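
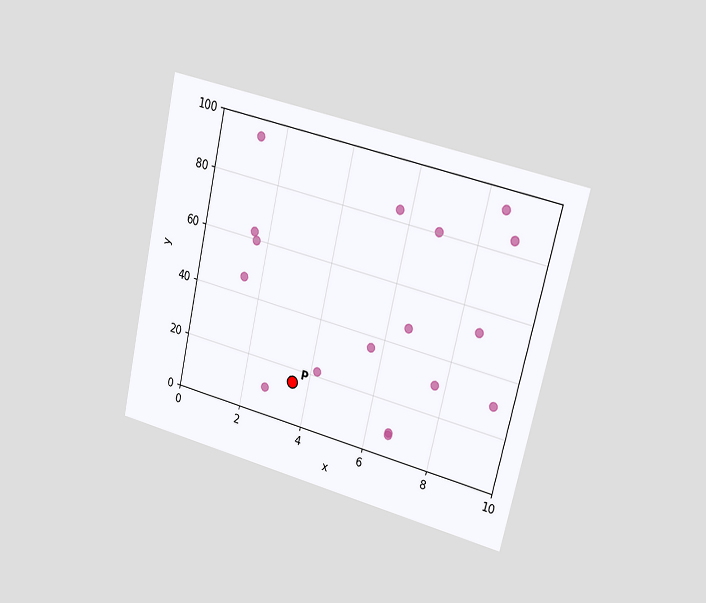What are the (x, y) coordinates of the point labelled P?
The chart is tilted about 13° clockwise and viewed slightly from the right. Following the gridlines from P to each axis, P sits at (3.5, 15).

(3.5, 15)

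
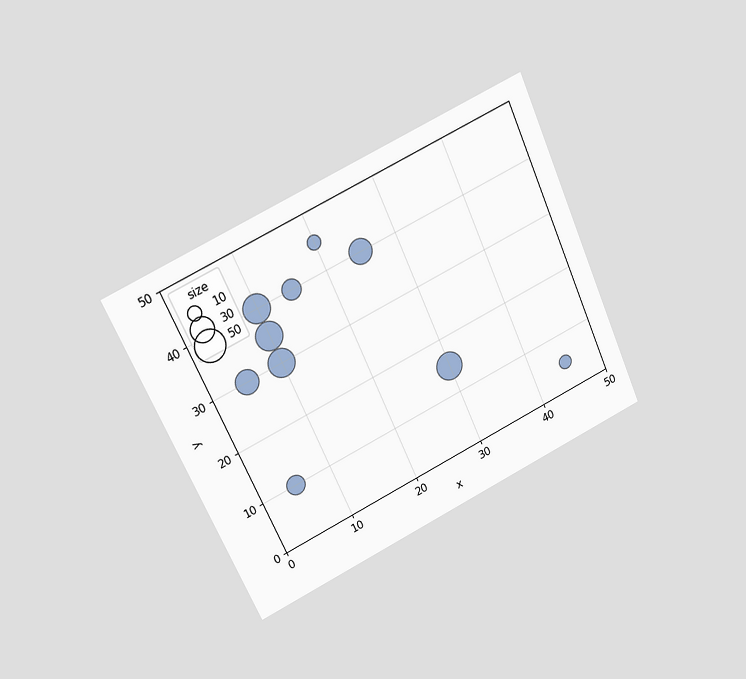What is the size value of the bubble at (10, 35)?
The chart is tilted about 25° counter-clockwise and viewed at a slight angle. Matching the bubble at (10, 35) against the size legend gives 40.

40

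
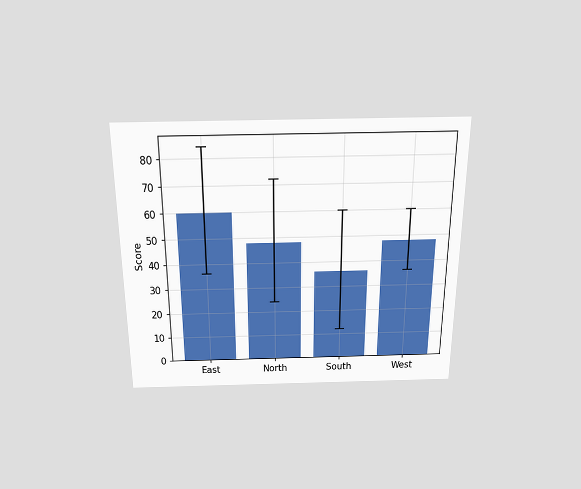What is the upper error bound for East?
The chart is viewed slightly from above. The East bar's upper whisker reaches 84.

84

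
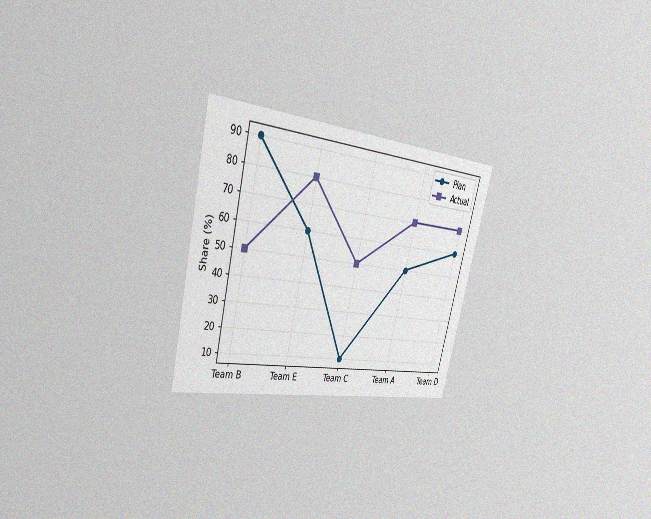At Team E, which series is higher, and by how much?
Actual, by 20%

The chart is tilted about 14° clockwise and viewed slightly from the left, with some photo noise. At Team E, Actual sits above the other line by 20%.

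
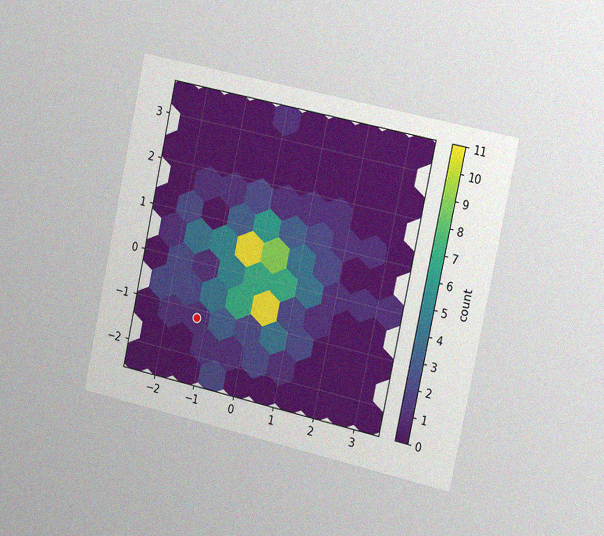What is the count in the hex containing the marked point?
The chart is tilted about 12° clockwise and viewed slightly from the right, with some photo noise. The marked hex reads 1 on the colorbar.

1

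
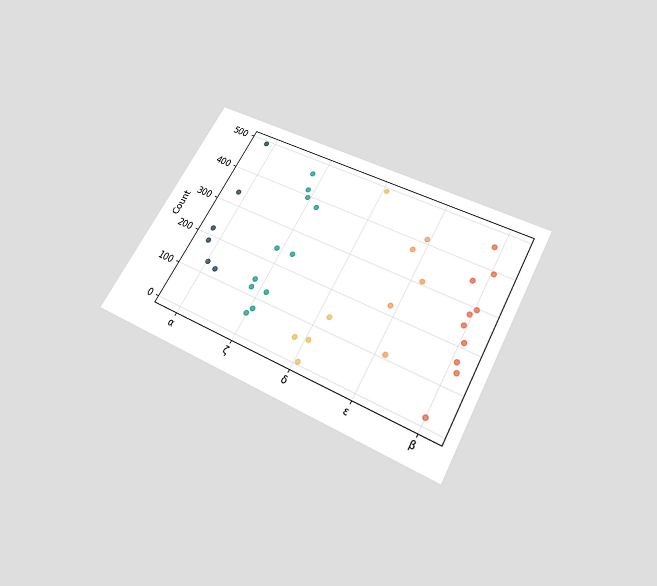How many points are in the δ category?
5

The chart is tilted about 29° clockwise and viewed slightly from below. Counting the markers in the δ column gives 5.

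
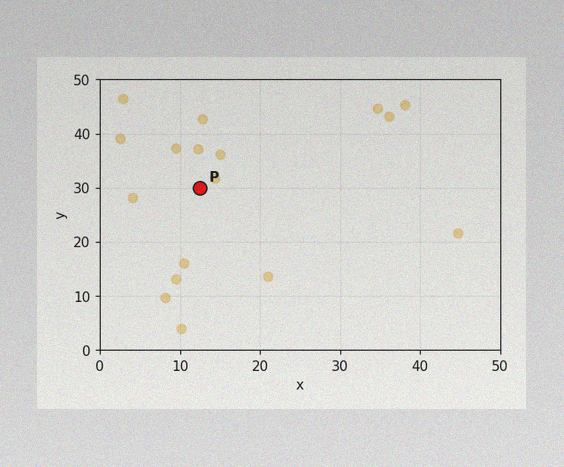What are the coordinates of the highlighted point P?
(12.5, 30)

The image has some photo noise and uneven lighting. Following the gridlines from P to each axis, P sits at (12.5, 30).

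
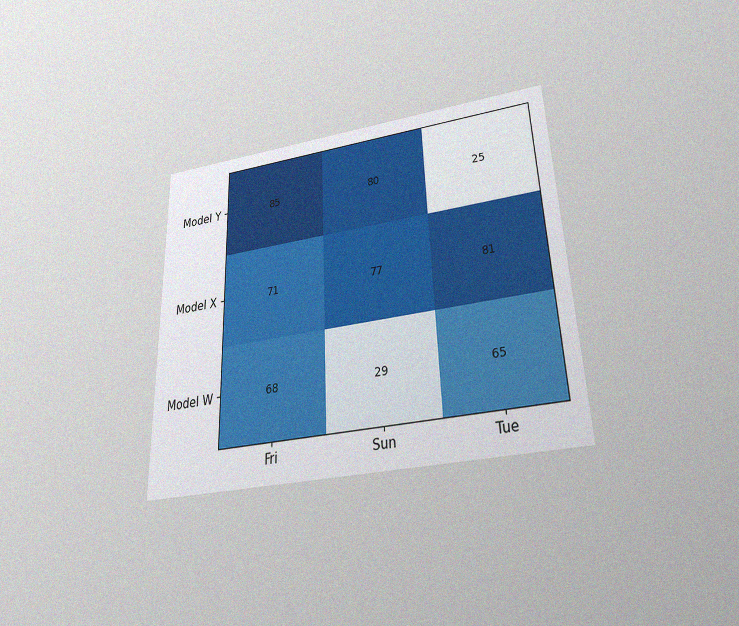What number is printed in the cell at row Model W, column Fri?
The chart is viewed slightly from below, with some photo noise. The (Model W, Fri) cell reads 68.

68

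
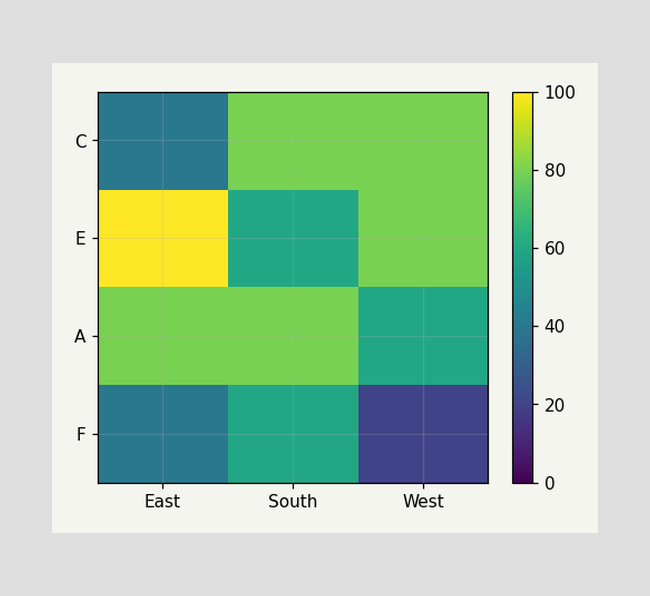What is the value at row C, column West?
80

Matching cell (C, West) against the colorbar gives 80.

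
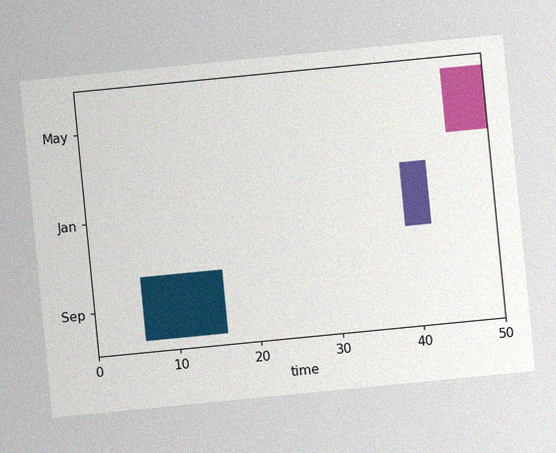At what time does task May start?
The chart is tilted about 6° counter-clockwise, with some photo noise. The May bar begins at t=45.

45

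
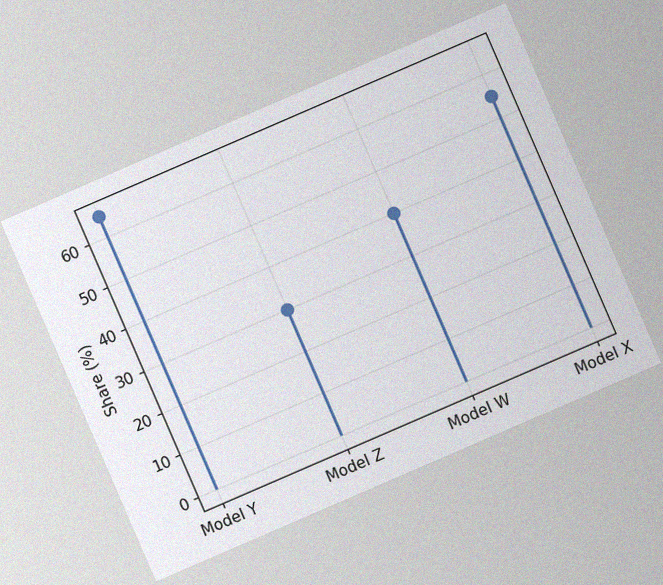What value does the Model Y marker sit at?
The chart is tilted about 23° counter-clockwise, with some photo noise. The Model Y marker sits at 65%.

65%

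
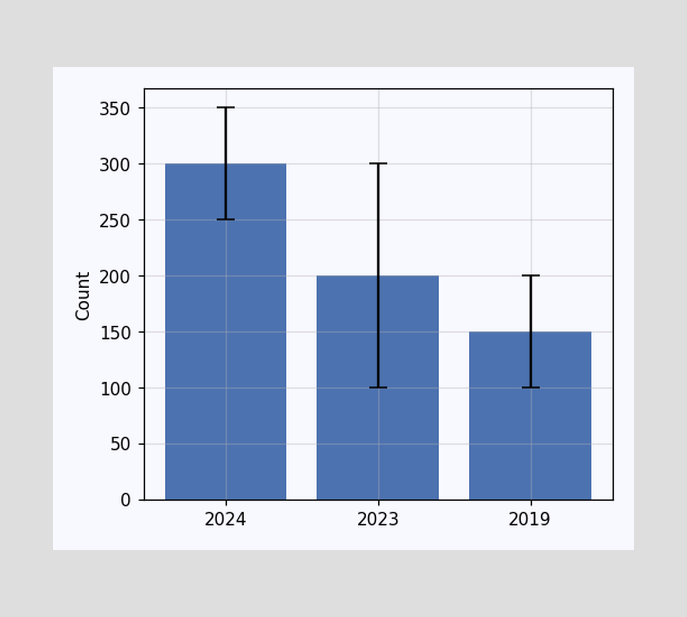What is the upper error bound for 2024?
The 2024 bar's upper whisker reaches 350.

350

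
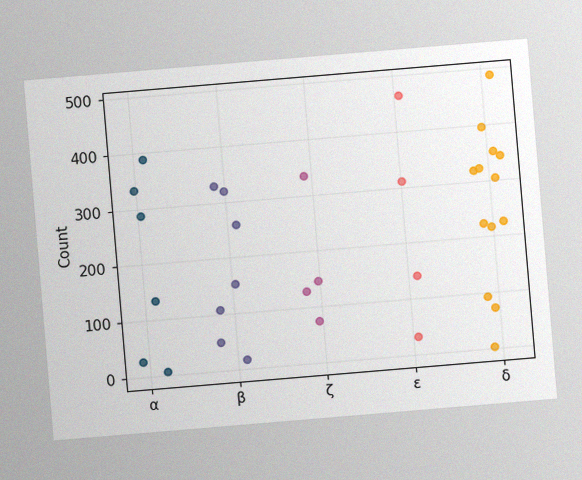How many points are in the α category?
6

The chart is tilted about 5° counter-clockwise, with some photo noise. Counting the markers in the α column gives 6.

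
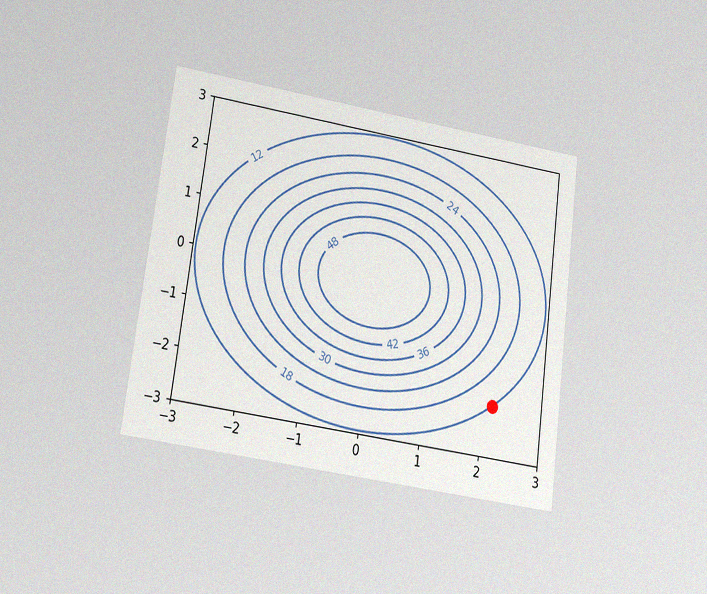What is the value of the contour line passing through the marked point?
12

The chart is tilted about 8° clockwise and viewed at a slight angle, with some photo noise. The marked point sits on the contour labelled 12.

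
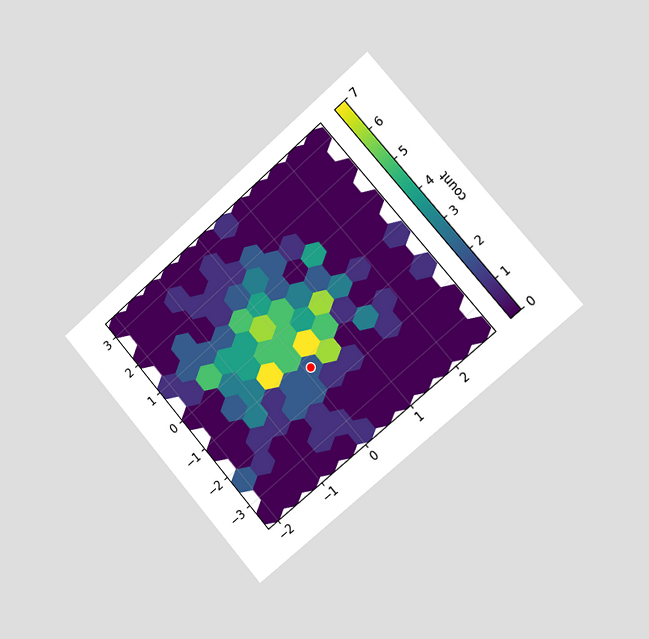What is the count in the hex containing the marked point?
The chart is tilted about 41° counter-clockwise and viewed slightly from the right. The marked hex reads 2 on the colorbar.

2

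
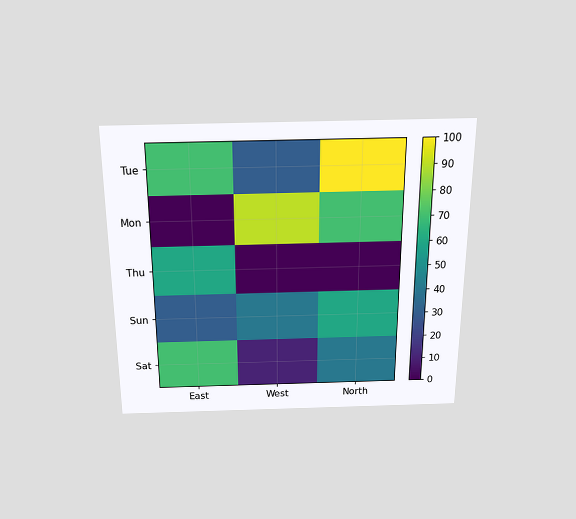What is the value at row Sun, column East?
The chart is viewed slightly from above. Matching cell (Sun, East) against the colorbar gives 30.

30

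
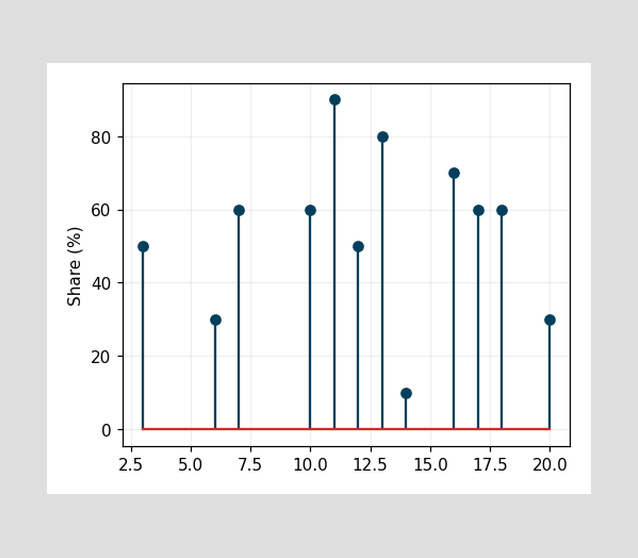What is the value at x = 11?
The stem at x=11 reaches 90%.

90%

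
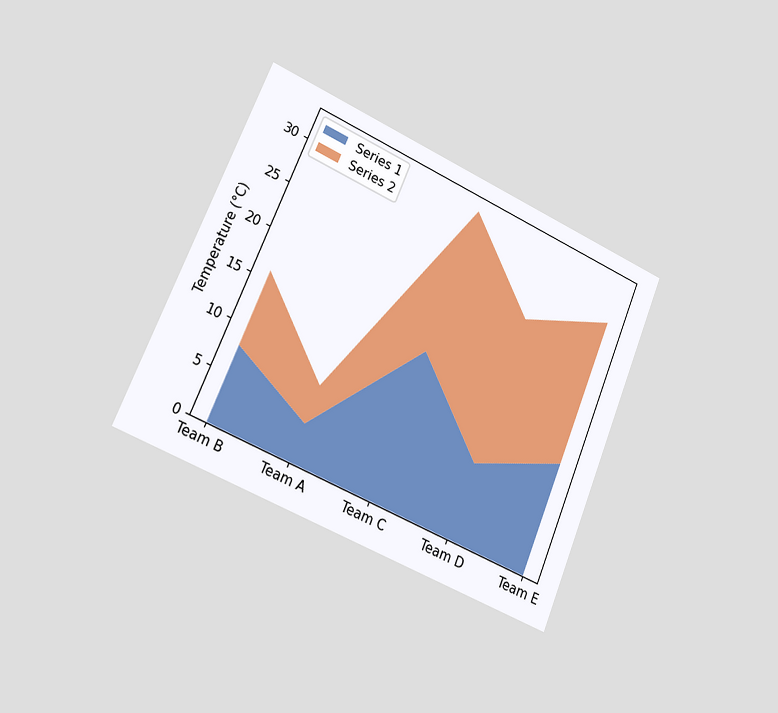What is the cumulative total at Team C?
The chart is tilted about 23° clockwise and viewed slightly from the left. The stacked total at Team C reaches 32°C.

32°C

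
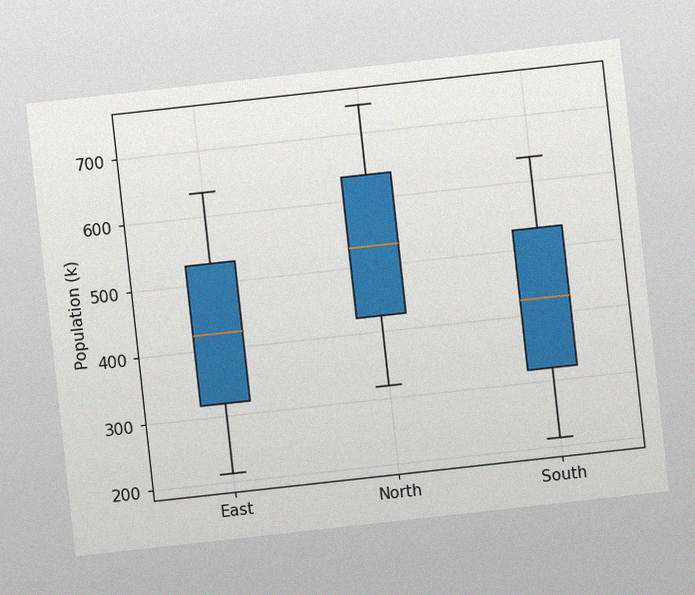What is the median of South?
The chart is tilted about 6° counter-clockwise, with some photo noise. The median line in the South box sits at 424k.

424k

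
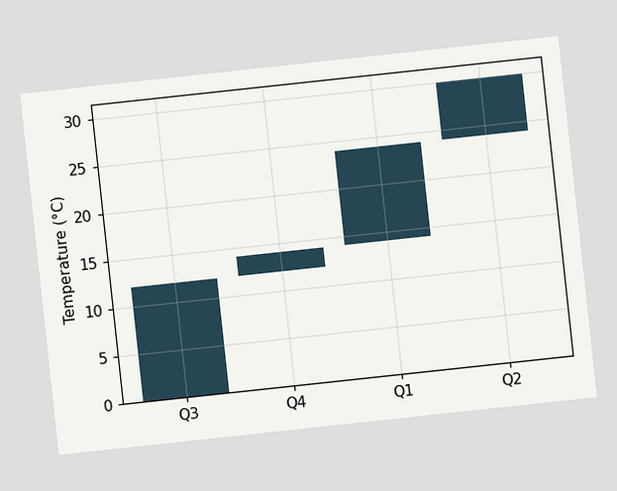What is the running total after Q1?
24°C

The chart is tilted about 6° counter-clockwise. After Q1 the running total reaches 24°C.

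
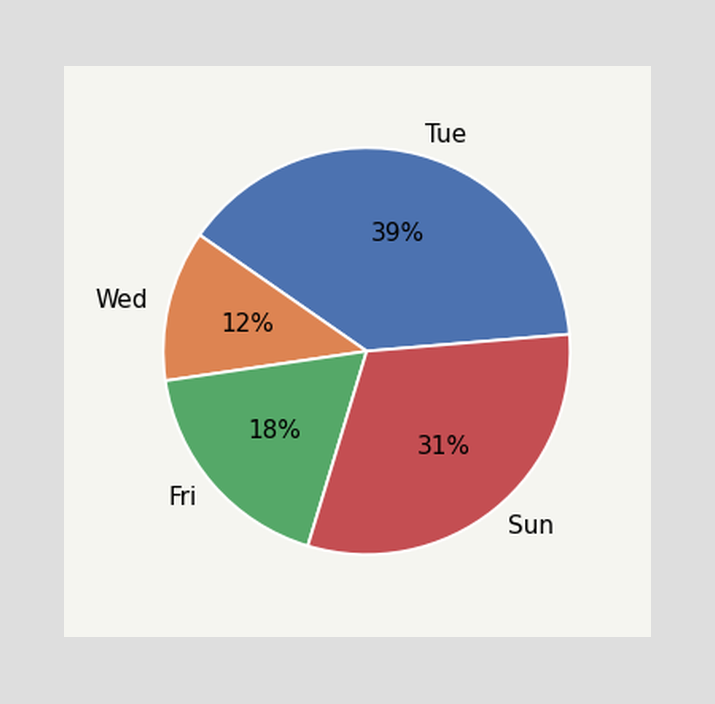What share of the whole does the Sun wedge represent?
31%

The Sun slice takes up 31% of the pie.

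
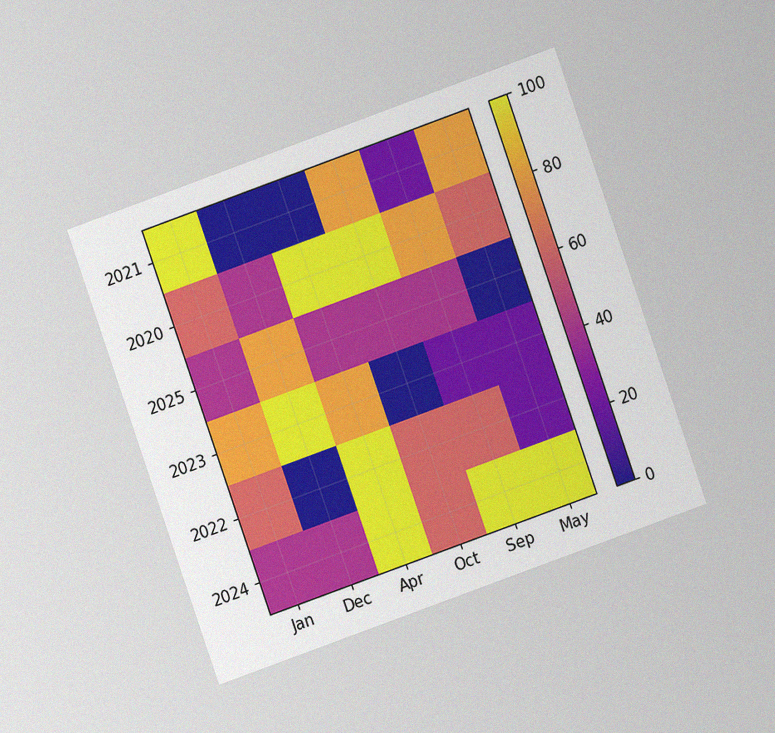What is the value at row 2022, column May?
20

The chart is tilted about 19° counter-clockwise and viewed at a slight angle, with some photo noise. Matching cell (2022, May) against the colorbar gives 20.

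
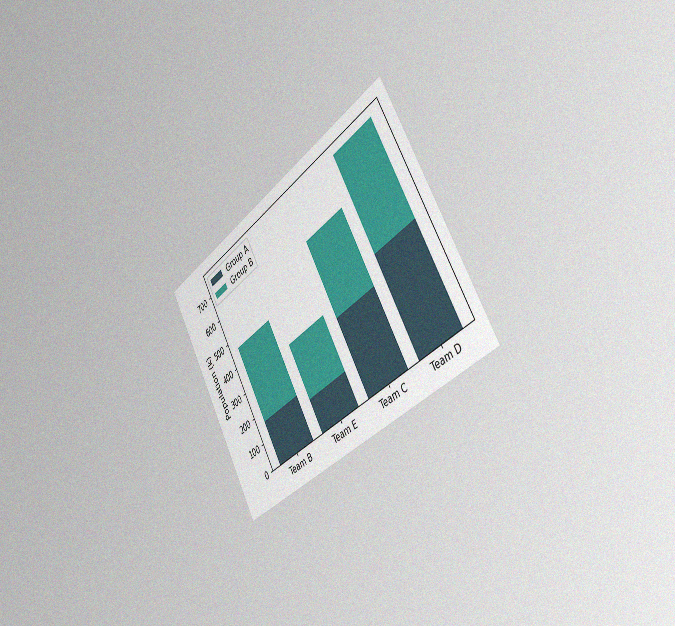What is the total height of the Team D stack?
756k

The chart is tilted about 31° counter-clockwise and viewed slightly from the right, with some photo noise. The Team D stack's top reaches 756k on the y-axis.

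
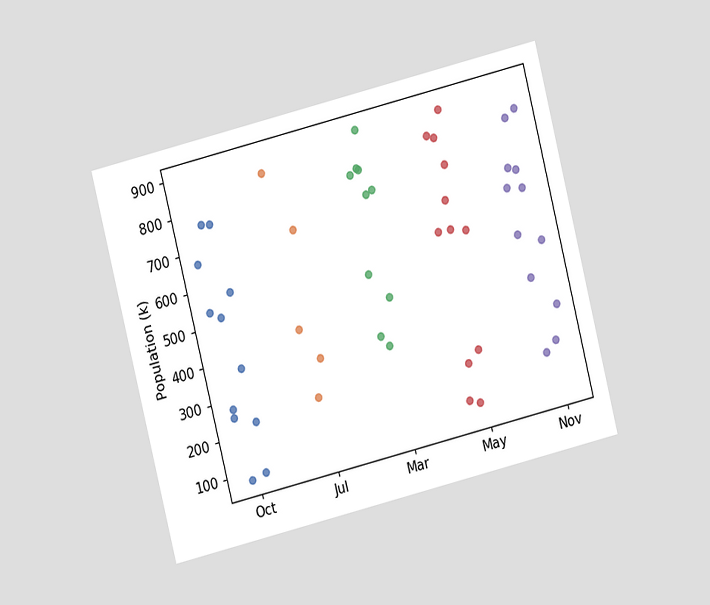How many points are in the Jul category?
5

The chart is tilted about 14° counter-clockwise and viewed at a slight angle. Counting the markers in the Jul column gives 5.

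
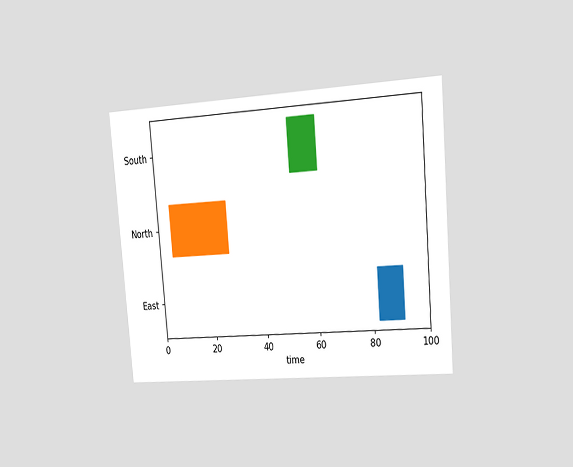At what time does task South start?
52

The chart is tilted about 5° counter-clockwise and viewed slightly from the right. The South bar begins at t=52.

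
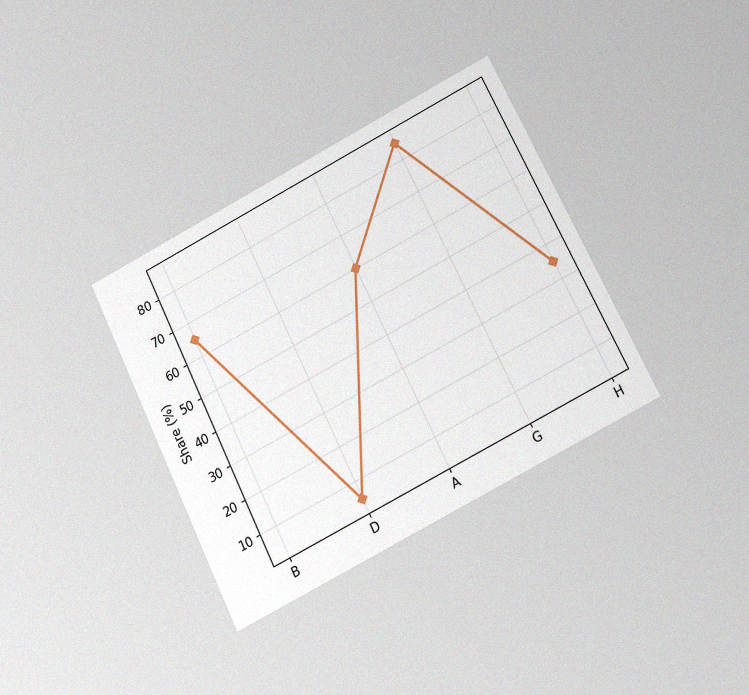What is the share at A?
The chart is tilted about 26° counter-clockwise and viewed at a slight angle, with some photo noise. At A, the line is at 60%.

60%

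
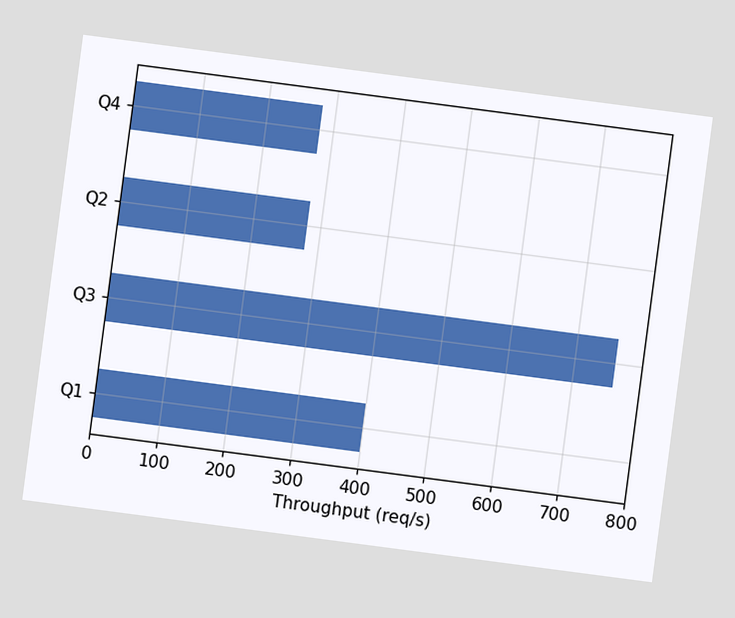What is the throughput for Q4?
280req/s

The chart is tilted about 7° clockwise. Reading along the chart's x-axis, the Q4 bar reaches 280req/s.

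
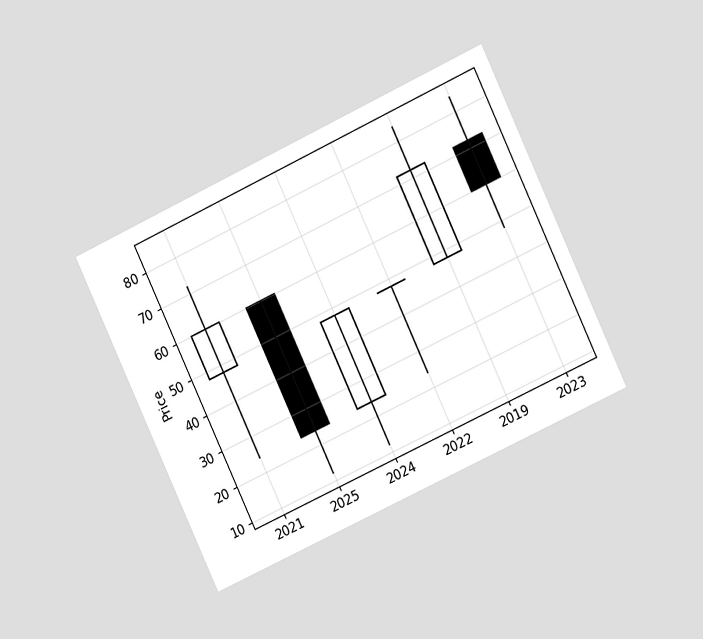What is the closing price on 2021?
60

The chart is tilted about 25° counter-clockwise and viewed at a slight angle. The 2021 candle closes at 60.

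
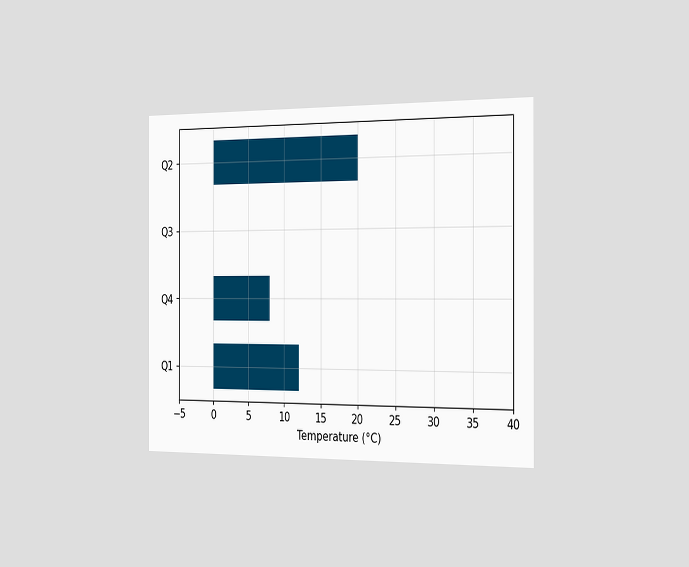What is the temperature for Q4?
The chart is viewed slightly from the right. Reading along the chart's x-axis, the Q4 bar reaches 8°C.

8°C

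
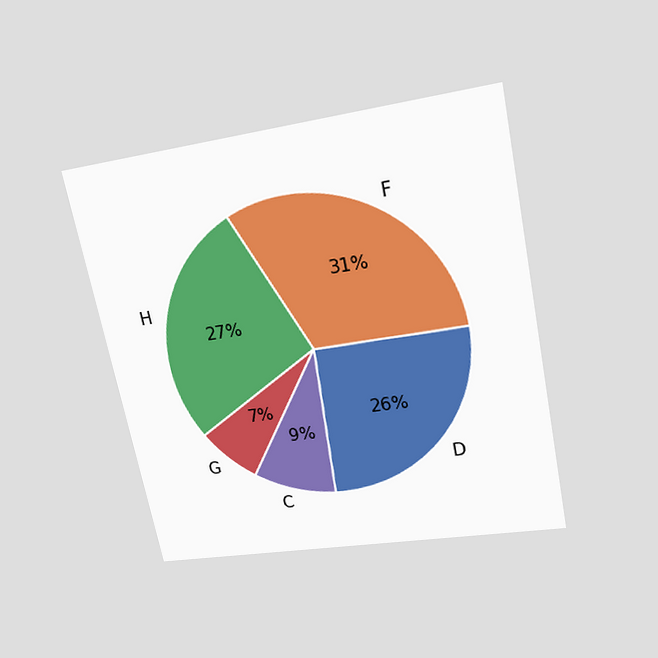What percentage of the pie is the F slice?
The chart is tilted about 12° counter-clockwise and viewed slightly from above. The F slice takes up 31% of the pie.

31%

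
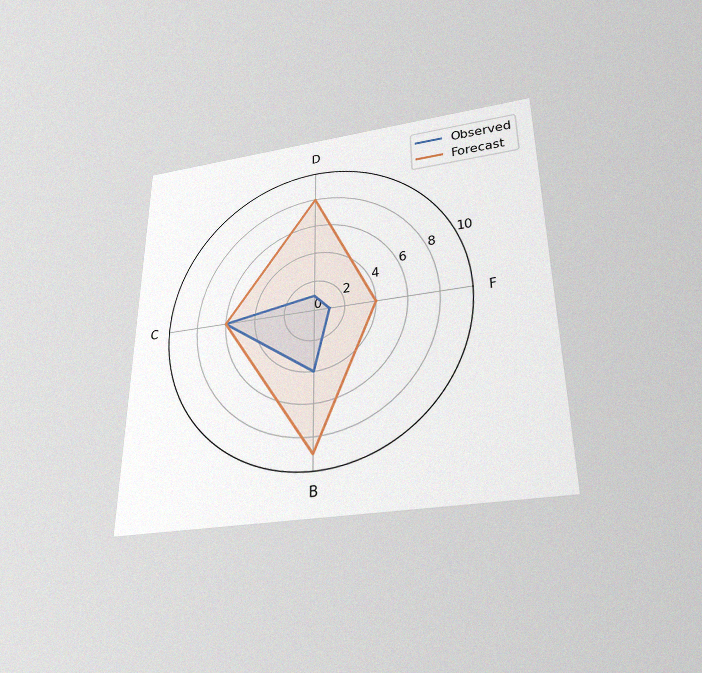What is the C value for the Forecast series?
The chart is viewed slightly from below, with some photo noise. On the C axis, Forecast reaches 6.

6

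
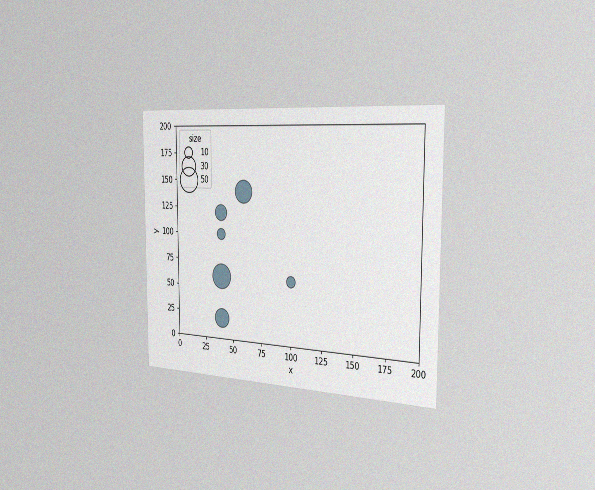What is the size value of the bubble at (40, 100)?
10

The chart is viewed slightly from the right, with some photo noise. Matching the bubble at (40, 100) against the size legend gives 10.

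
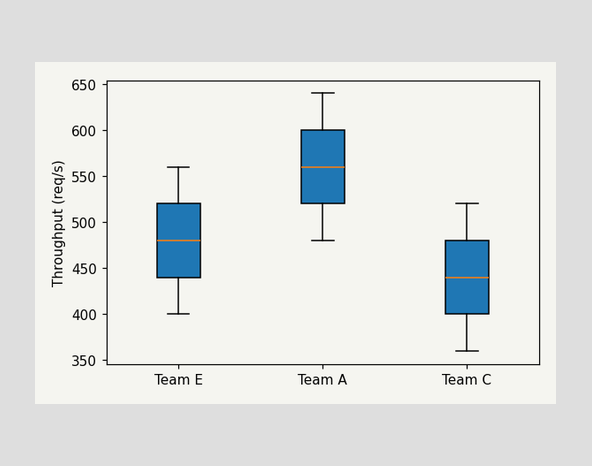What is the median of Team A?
The median line in the Team A box sits at 560req/s.

560req/s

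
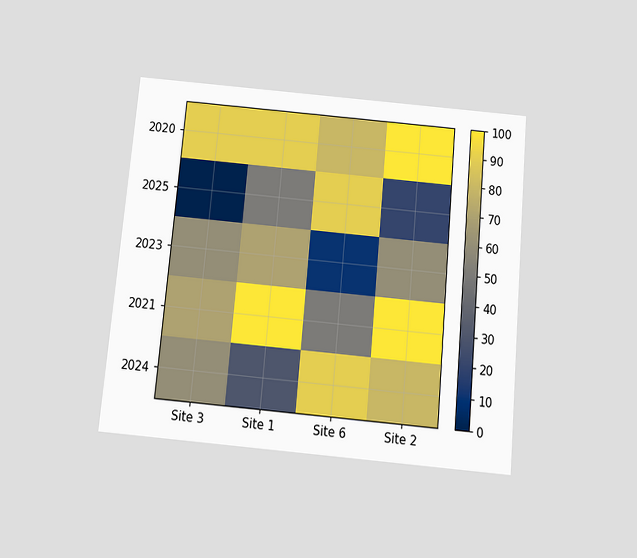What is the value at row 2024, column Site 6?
90

The chart is tilted about 5° clockwise and viewed slightly from below. Matching cell (2024, Site 6) against the colorbar gives 90.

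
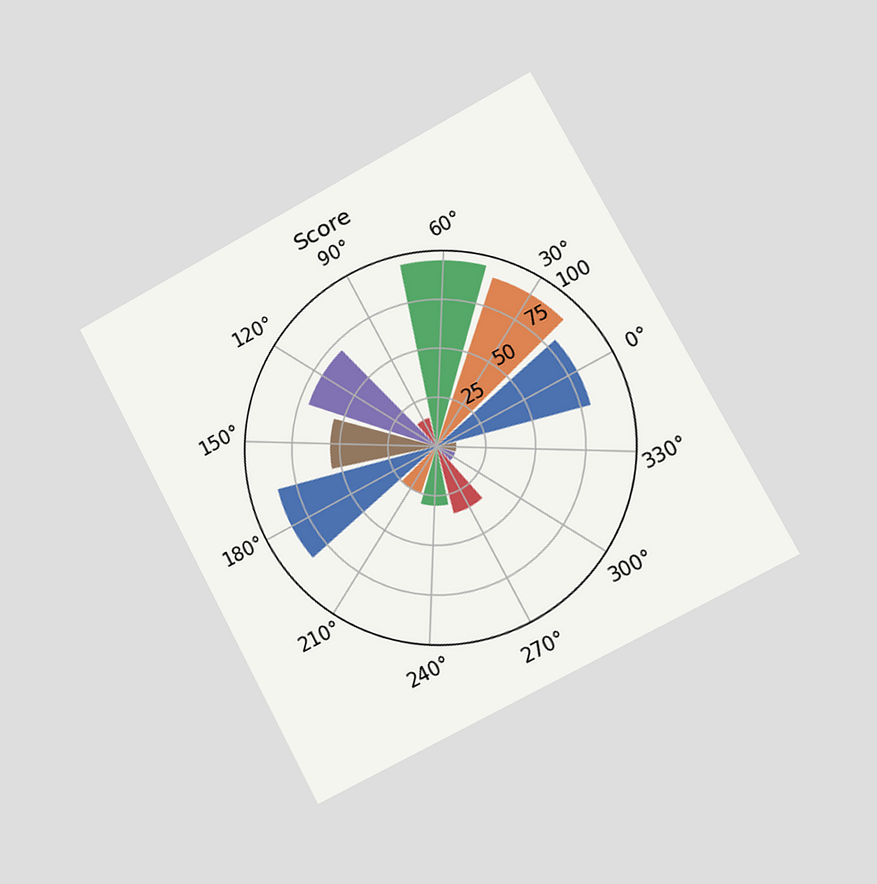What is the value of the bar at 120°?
70

The chart is tilted about 28° counter-clockwise and viewed slightly from the right. The bar at 120° reaches 70 on the radial axis.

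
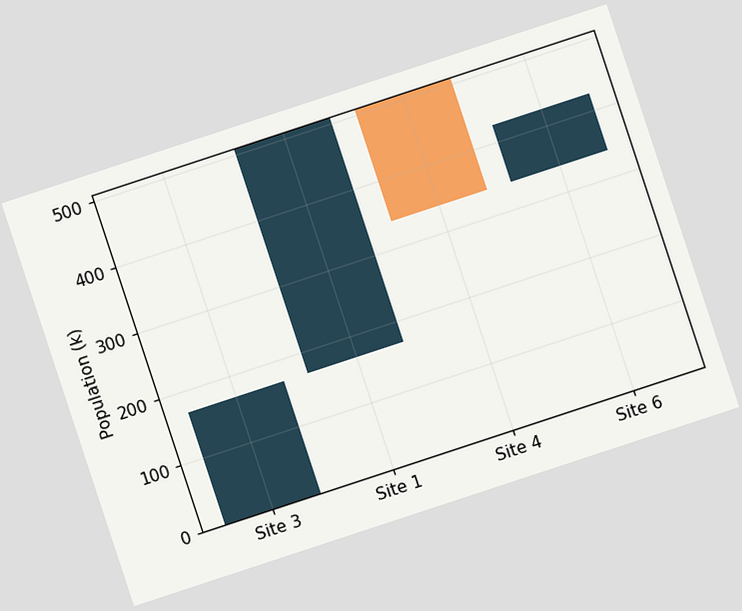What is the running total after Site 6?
The chart is tilted about 18° counter-clockwise. After Site 6 the running total reaches 425k.

425k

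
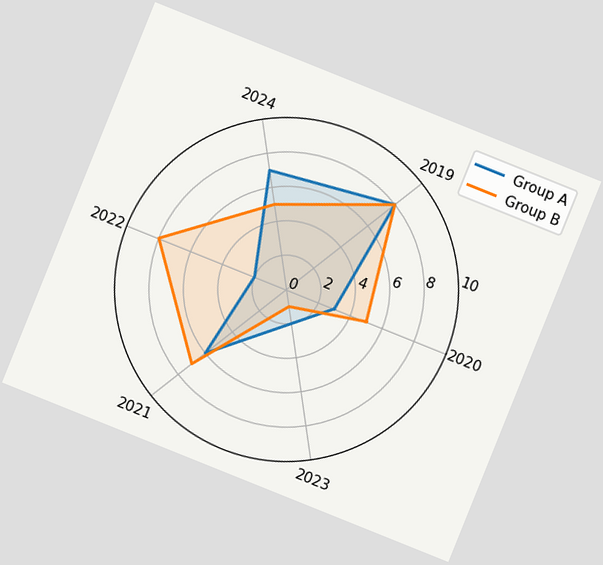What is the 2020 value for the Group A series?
3

The chart is tilted about 22° clockwise. On the 2020 axis, Group A reaches 3.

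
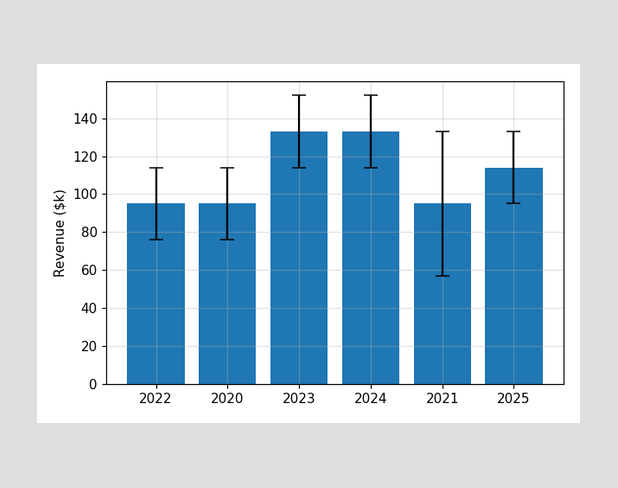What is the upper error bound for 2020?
$114k

The 2020 bar's upper whisker reaches $114k.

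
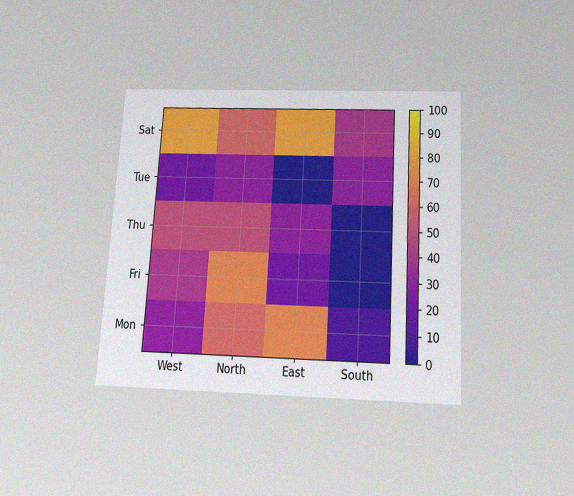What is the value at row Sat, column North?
60

The chart is tilted about 3° clockwise and viewed slightly from below, with some photo noise. Matching cell (Sat, North) against the colorbar gives 60.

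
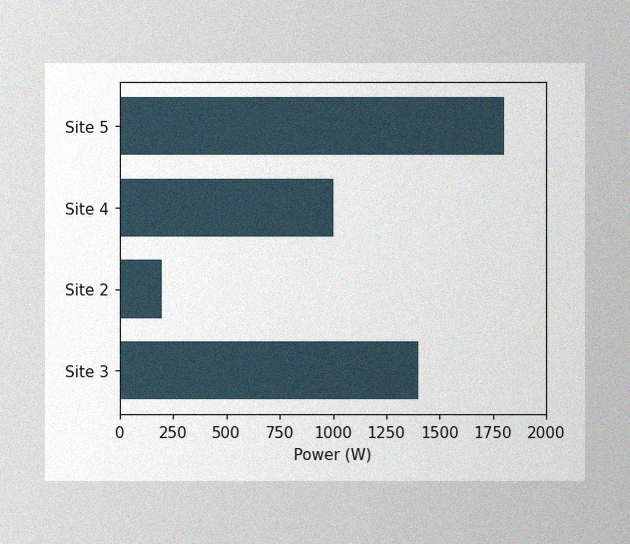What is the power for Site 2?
200W

The image has some photo noise and uneven lighting. Reading along the chart's x-axis, the Site 2 bar reaches 200W.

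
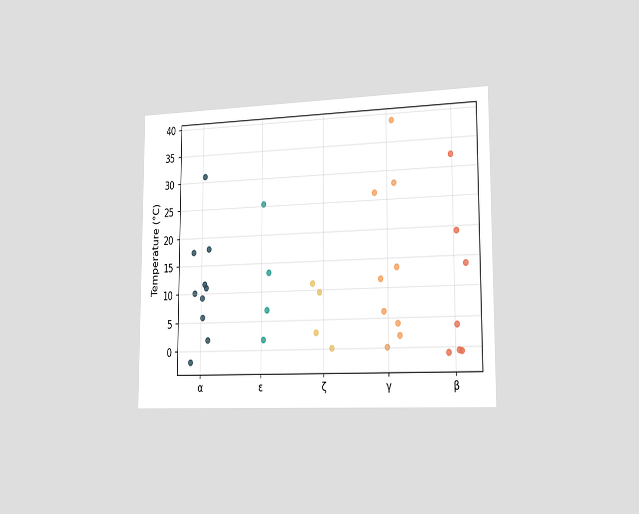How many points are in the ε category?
The chart is viewed slightly from the right. Counting the markers in the ε column gives 4.

4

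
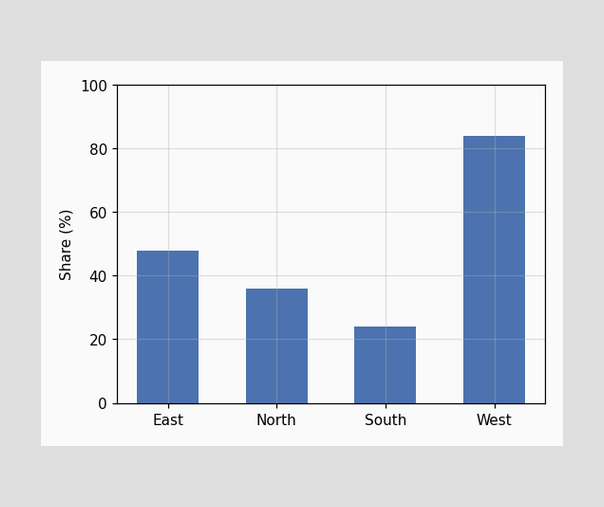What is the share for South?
Reading along the chart's y-axis, the South bar reaches 24%.

24%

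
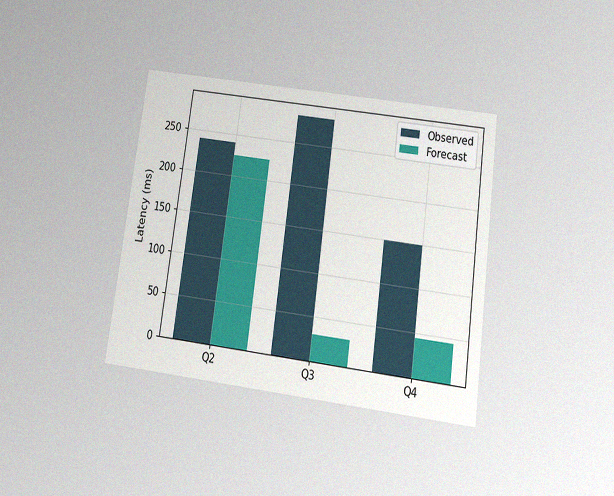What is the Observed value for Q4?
The chart is tilted about 8° clockwise and viewed slightly from below, with some photo noise. The Observed bar at Q4 reaches 150ms on the y-axis.

150ms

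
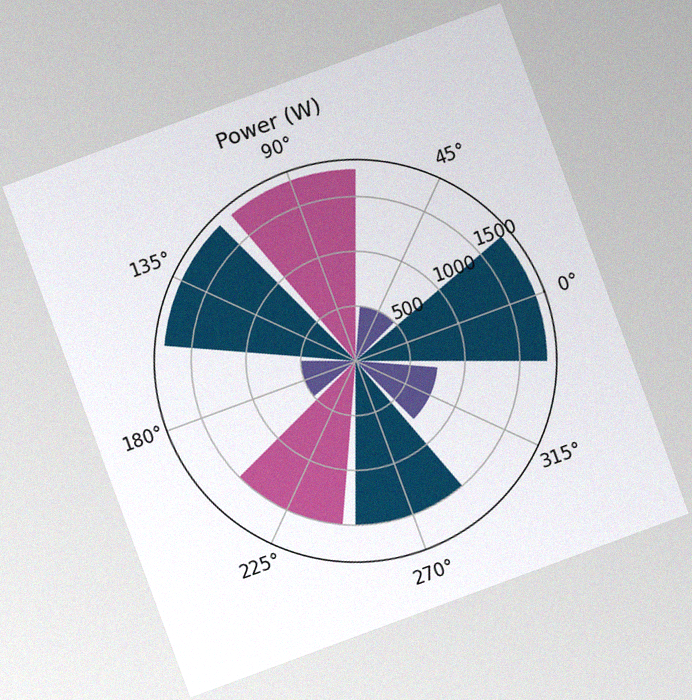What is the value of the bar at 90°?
The chart is tilted about 20° counter-clockwise, with some photo noise. The bar at 90° reaches 1750W on the radial axis.

1750W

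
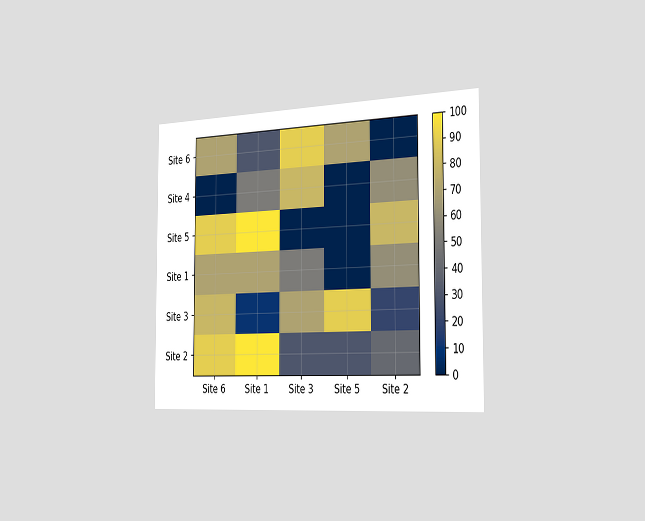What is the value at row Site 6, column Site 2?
0

The chart is viewed slightly from the right. Matching cell (Site 6, Site 2) against the colorbar gives 0.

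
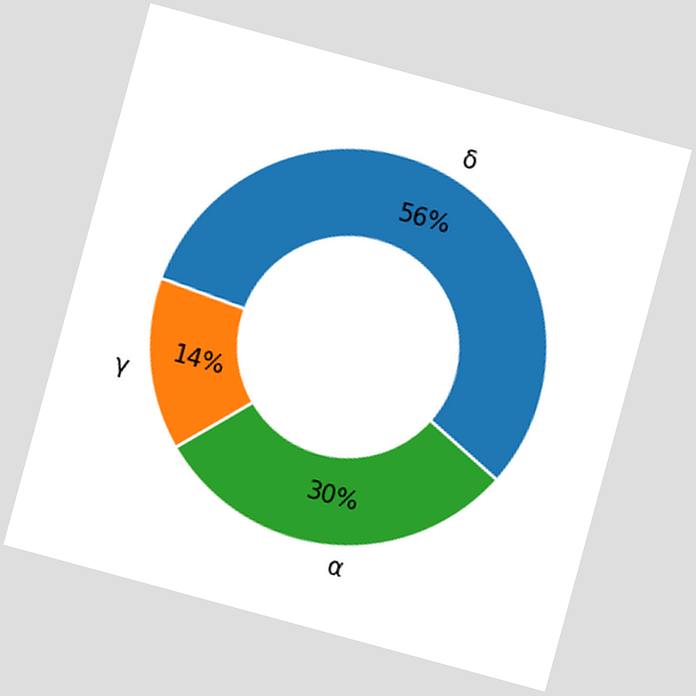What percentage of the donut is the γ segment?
14%

The chart is tilted about 15° clockwise. The γ segment takes up 14% of the ring.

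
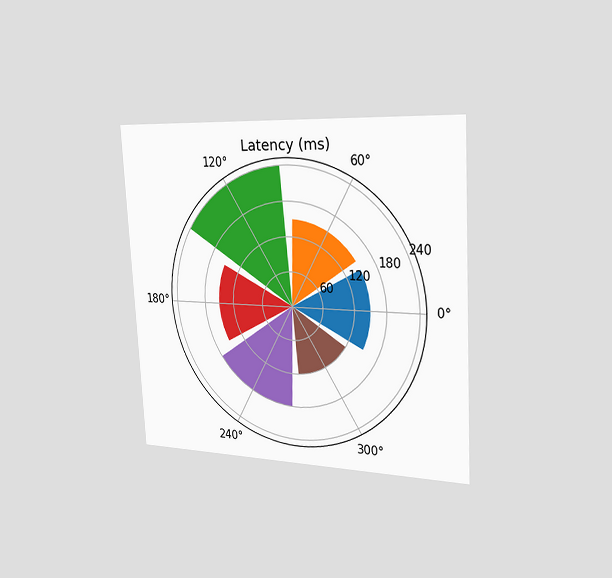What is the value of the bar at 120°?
240ms

The chart is tilted about 3° counter-clockwise and viewed slightly from the right. The bar at 120° reaches 240ms on the radial axis.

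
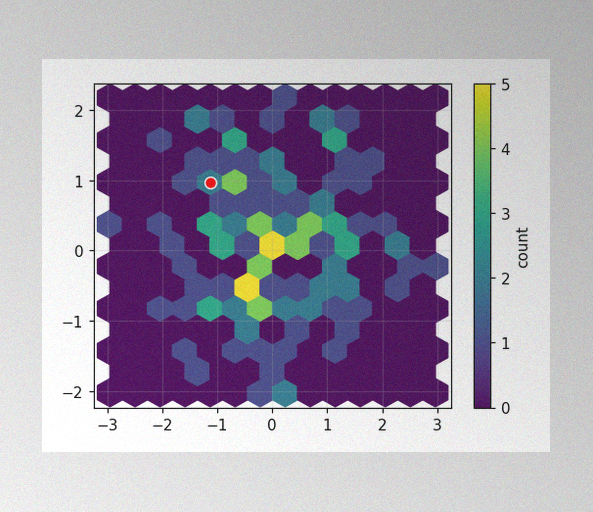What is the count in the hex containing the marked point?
The image has some photo noise and uneven lighting. The marked hex reads 2 on the colorbar.

2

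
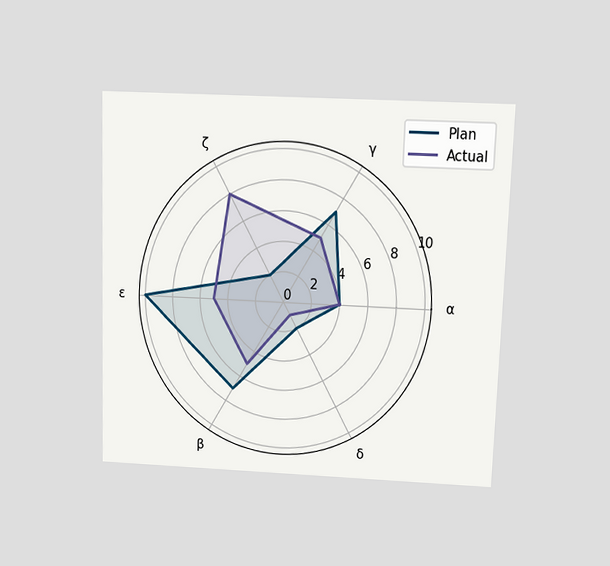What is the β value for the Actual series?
5

The chart is viewed slightly from above. On the β axis, Actual reaches 5.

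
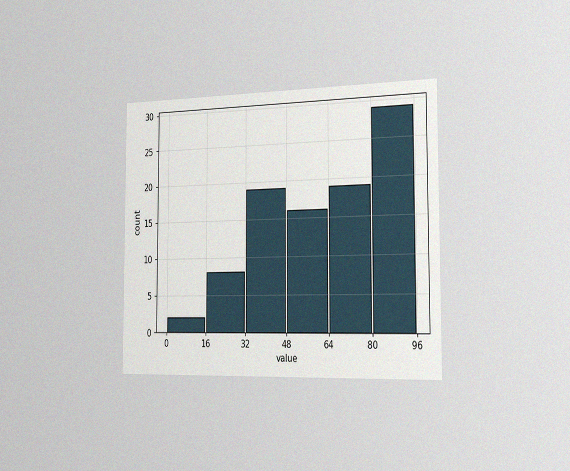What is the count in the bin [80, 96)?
The chart is viewed slightly from the right, with some photo noise. The [80, 96) bin has height 29.

29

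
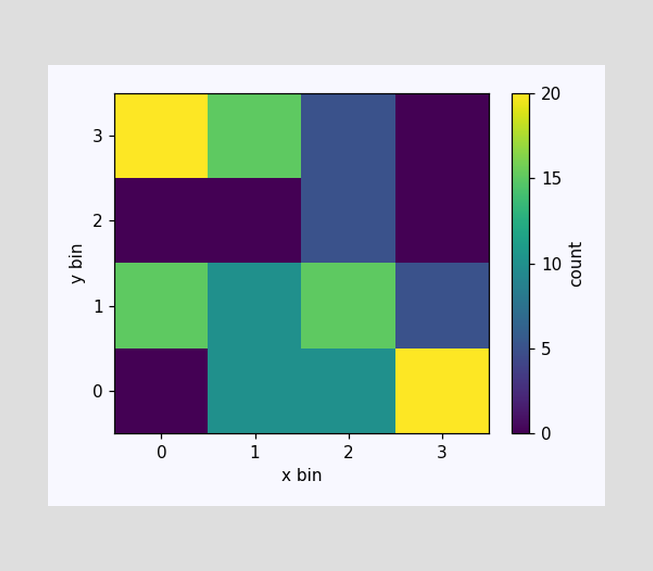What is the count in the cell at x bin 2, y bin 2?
5

Matching the cell (2, 2) against the colorbar gives 5.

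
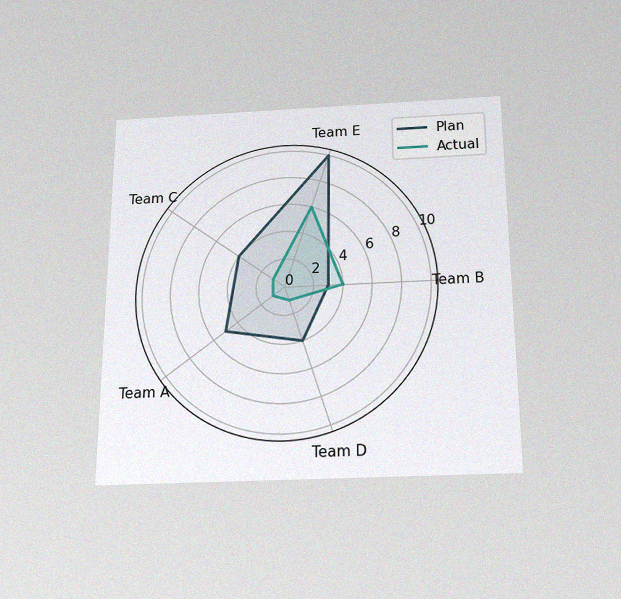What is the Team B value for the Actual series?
4

The chart is viewed slightly from below, with some photo noise. On the Team B axis, Actual reaches 4.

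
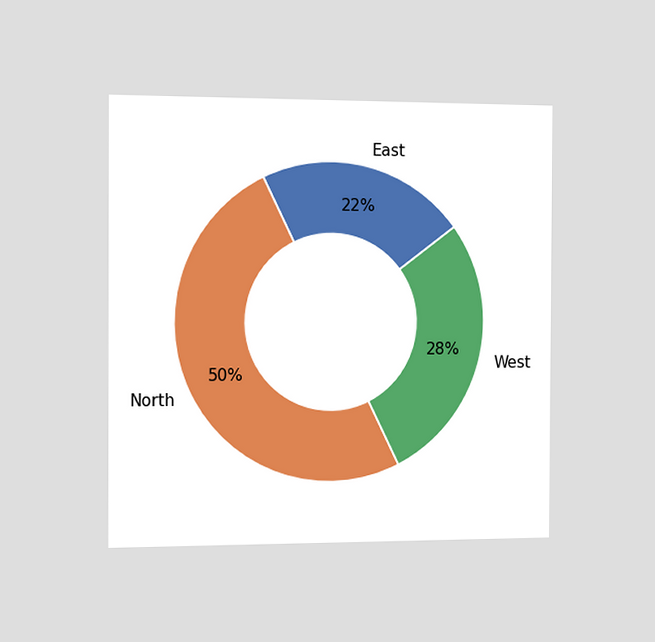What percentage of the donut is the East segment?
22%

The chart is viewed slightly from the left. The East segment takes up 22% of the ring.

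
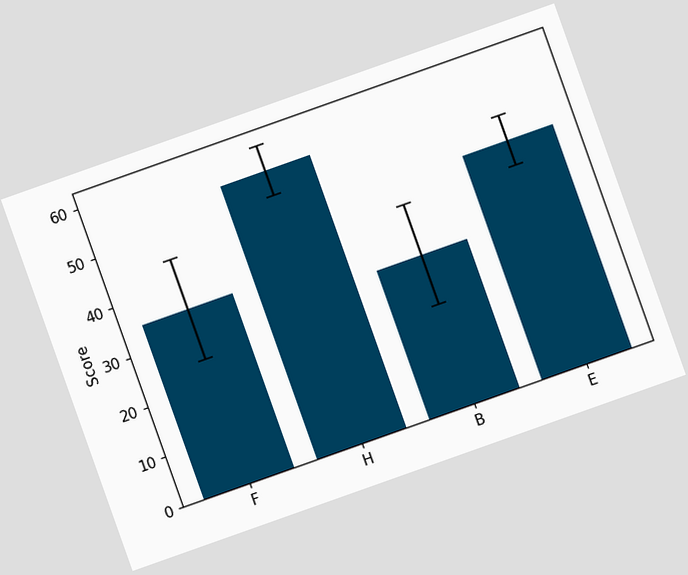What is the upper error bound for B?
The chart is tilted about 20° counter-clockwise. The B bar's upper whisker reaches 40.

40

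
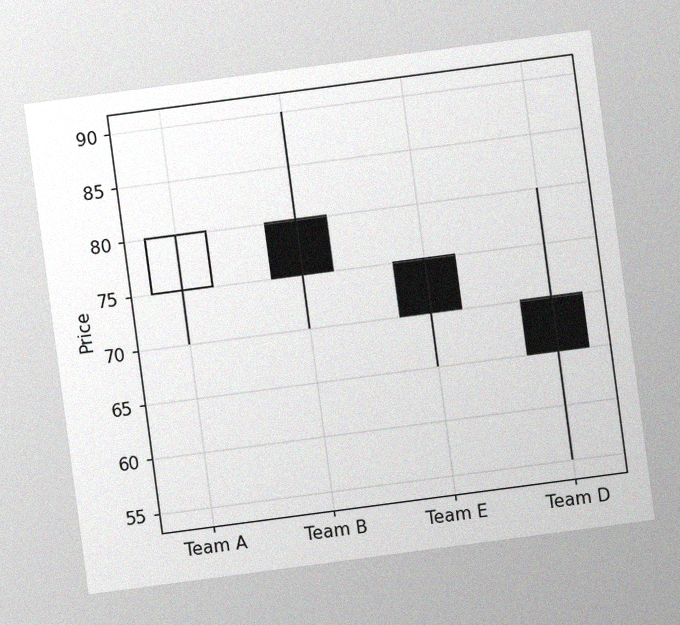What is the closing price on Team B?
The chart is tilted about 8° counter-clockwise, with some photo noise. The Team B candle closes at 75.

75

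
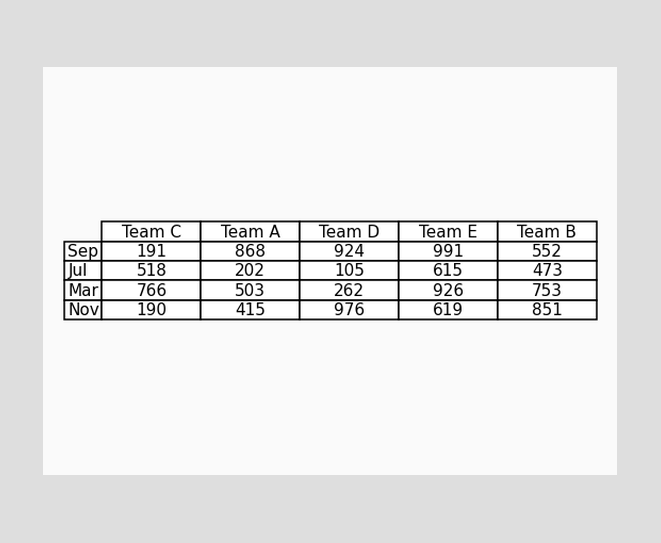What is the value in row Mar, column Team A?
The (Mar, Team A) cell reads 503.

503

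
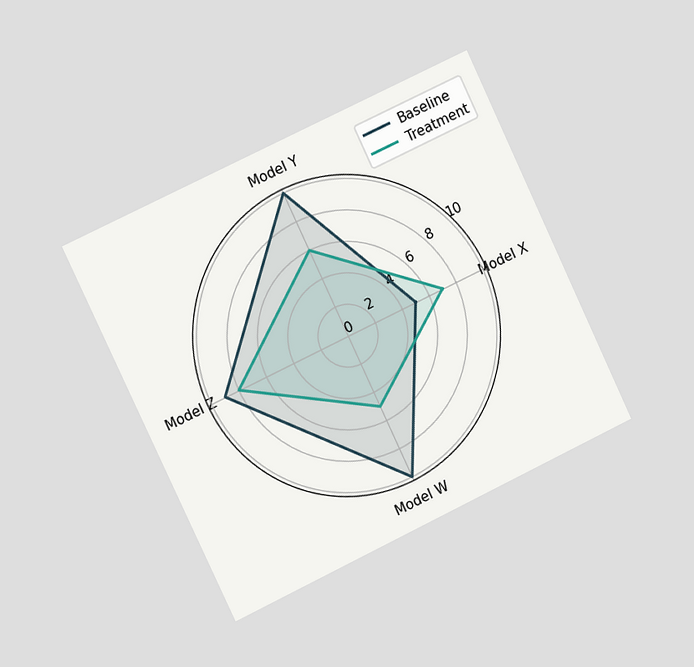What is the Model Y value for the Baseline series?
The chart is tilted about 25° counter-clockwise and viewed slightly from the left. On the Model Y axis, Baseline reaches 10.

10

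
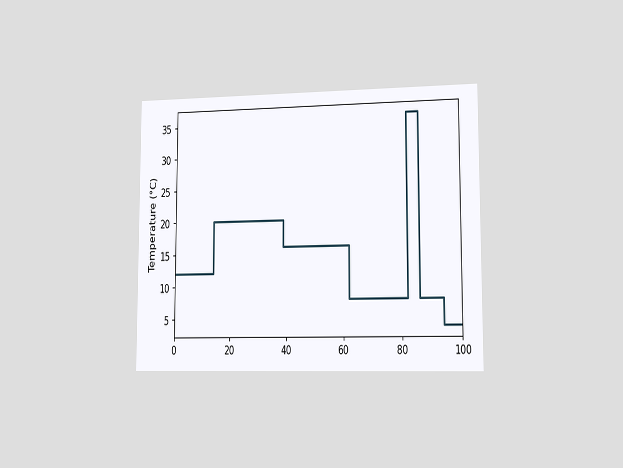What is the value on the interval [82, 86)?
36°C

The chart is viewed slightly from the right. On [82, 86) the step sits at 36°C.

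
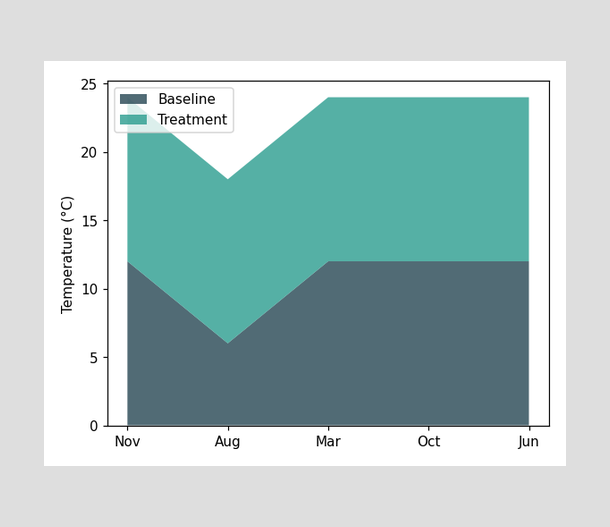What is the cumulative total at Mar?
The stacked total at Mar reaches 24°C.

24°C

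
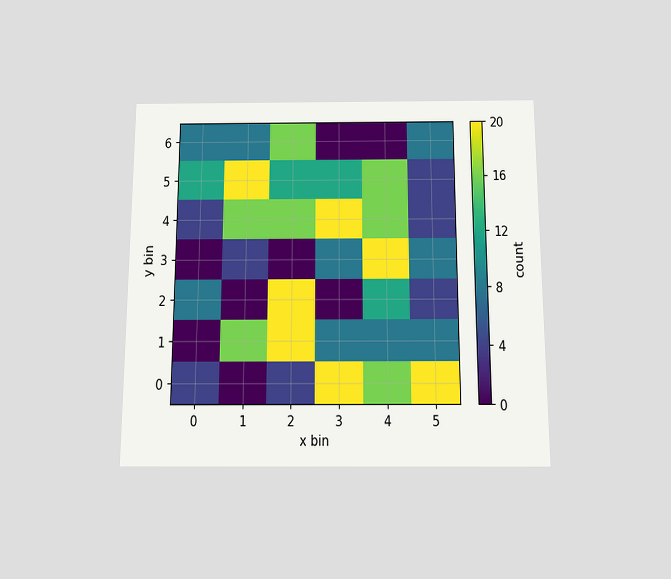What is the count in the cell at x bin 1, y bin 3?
4

The chart is viewed slightly from below. Matching the cell (1, 3) against the colorbar gives 4.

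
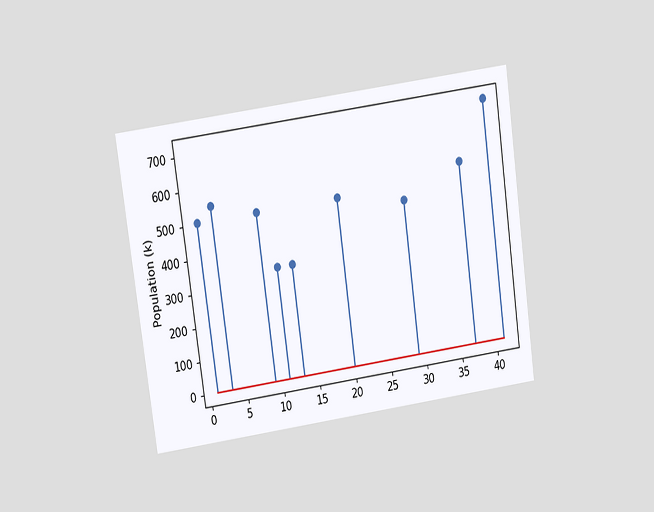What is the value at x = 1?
504k

The chart is tilted about 8° counter-clockwise and viewed at a slight angle. The stem at x=1 reaches 504k.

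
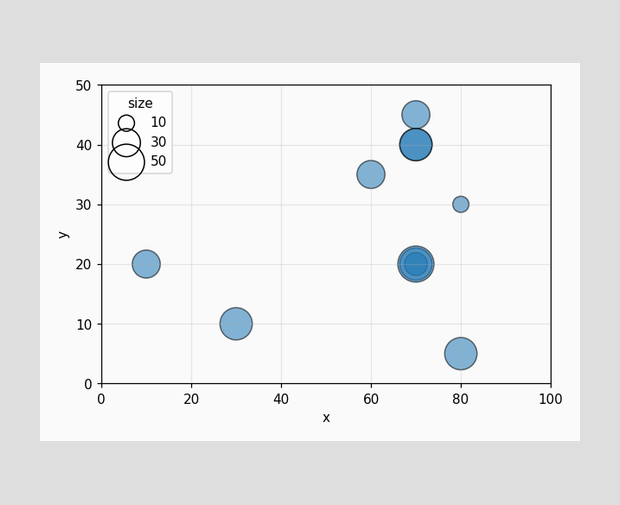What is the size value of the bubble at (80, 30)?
Matching the bubble at (80, 30) against the size legend gives 10.

10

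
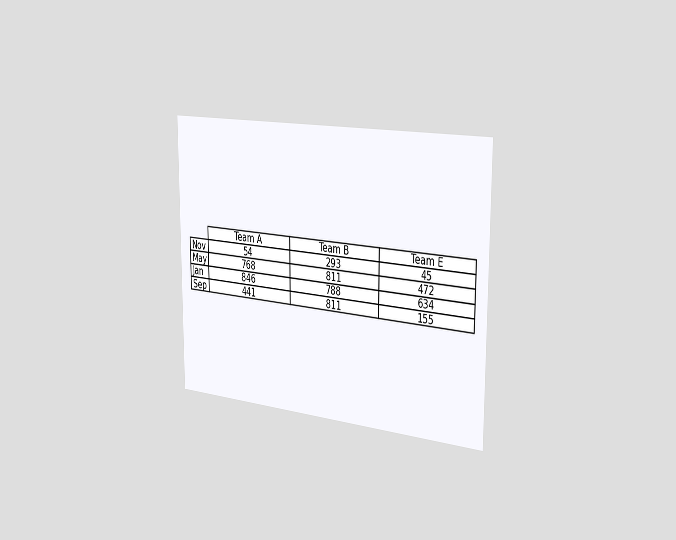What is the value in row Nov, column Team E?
45

The chart is viewed slightly from the right. The (Nov, Team E) cell reads 45.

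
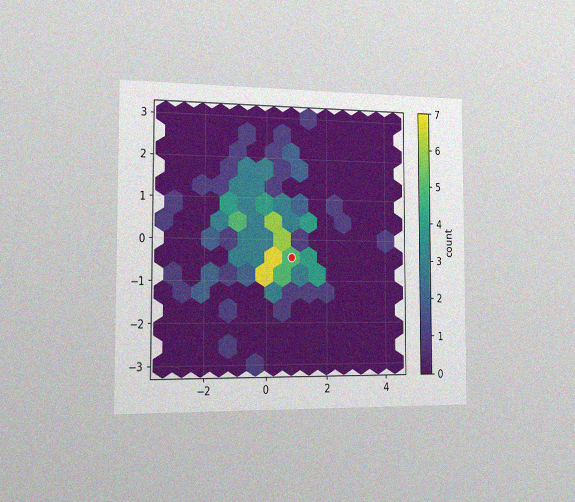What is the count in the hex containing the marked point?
5

The chart is viewed slightly from the left, with some photo noise. The marked hex reads 5 on the colorbar.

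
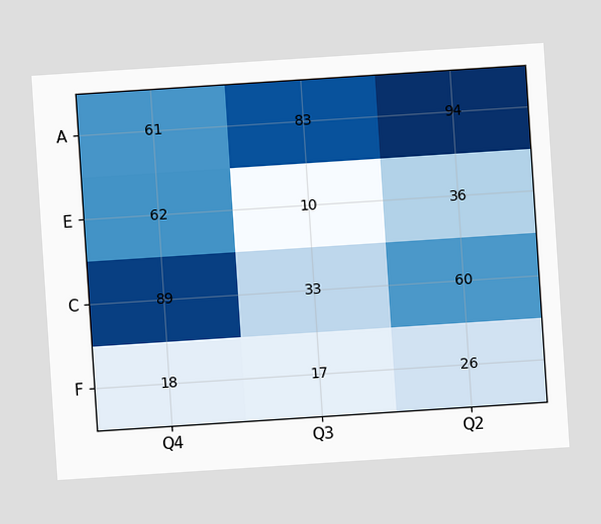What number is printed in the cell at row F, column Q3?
17

The chart is tilted about 4° counter-clockwise. The (F, Q3) cell reads 17.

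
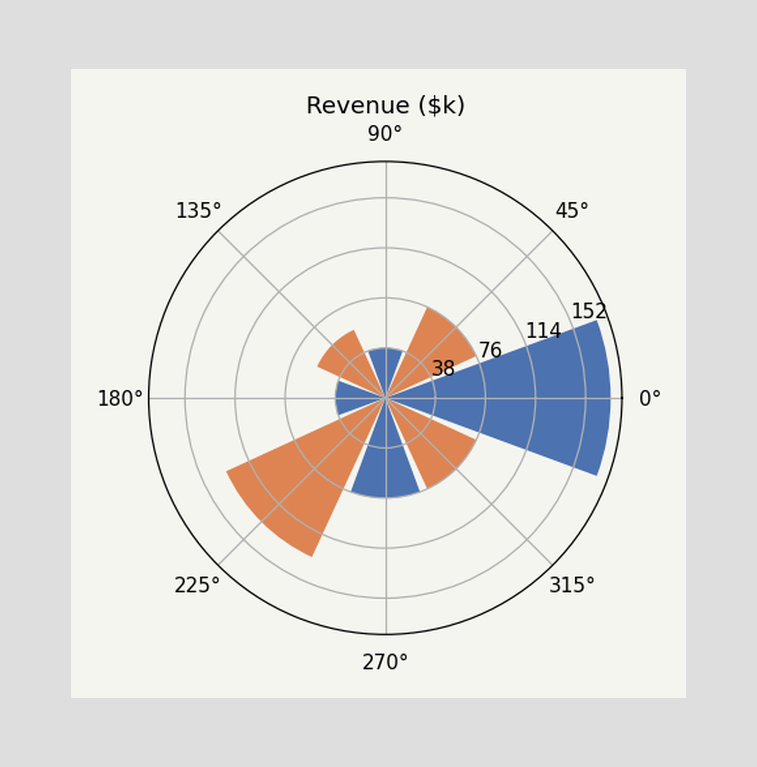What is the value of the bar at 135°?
The bar at 135° reaches $57k on the radial axis.

$57k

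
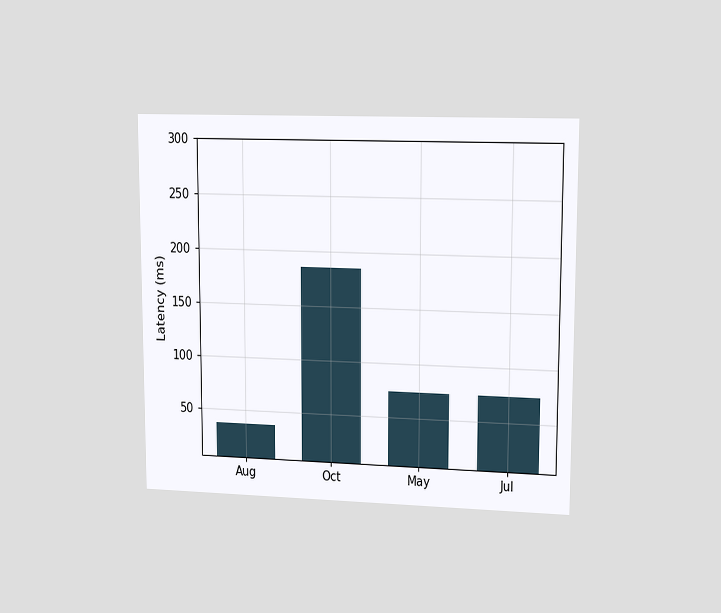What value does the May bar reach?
74ms

The chart is viewed at a slight angle. Reading along the chart's y-axis, the May bar reaches 74ms.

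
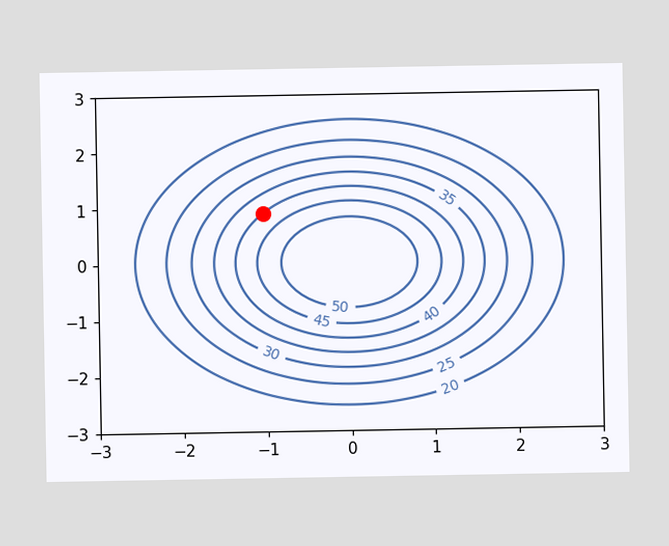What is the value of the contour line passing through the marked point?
40

The marked point sits on the contour labelled 40.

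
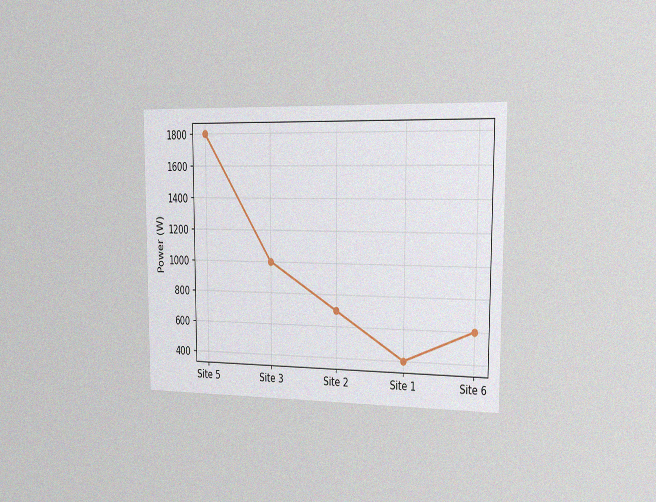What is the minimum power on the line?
400W

The chart is viewed slightly from the right, with some photo noise. The lowest point is at Site 1, and reading across to the y-axis gives 400W.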